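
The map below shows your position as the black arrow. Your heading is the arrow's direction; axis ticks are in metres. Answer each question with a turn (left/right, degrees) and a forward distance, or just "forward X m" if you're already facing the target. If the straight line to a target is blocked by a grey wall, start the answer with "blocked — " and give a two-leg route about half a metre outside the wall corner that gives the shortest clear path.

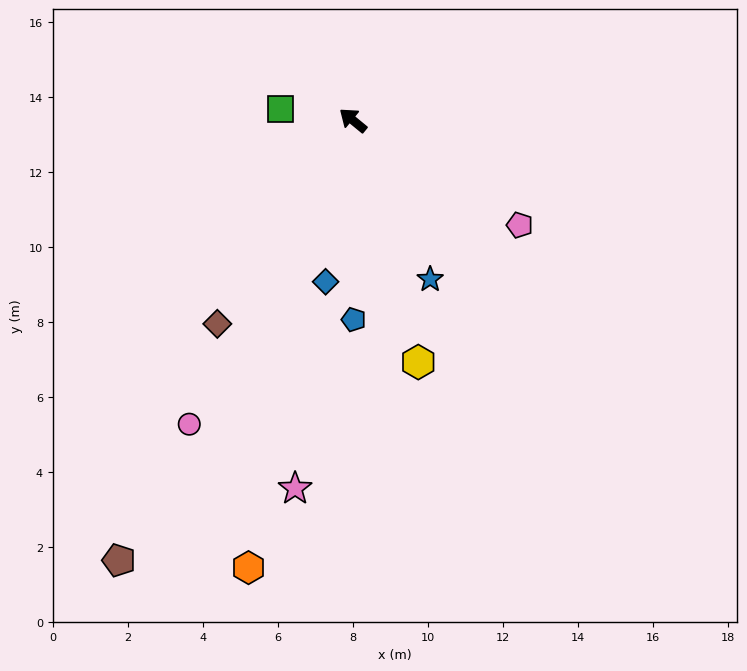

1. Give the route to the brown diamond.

turn left 96°, forward 6.5 m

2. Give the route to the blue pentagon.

turn left 130°, forward 5.3 m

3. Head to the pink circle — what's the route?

turn left 101°, forward 9.2 m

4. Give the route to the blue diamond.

turn left 120°, forward 4.4 m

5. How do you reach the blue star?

turn left 155°, forward 4.7 m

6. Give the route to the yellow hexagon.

turn left 145°, forward 6.7 m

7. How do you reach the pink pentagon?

turn right 173°, forward 5.3 m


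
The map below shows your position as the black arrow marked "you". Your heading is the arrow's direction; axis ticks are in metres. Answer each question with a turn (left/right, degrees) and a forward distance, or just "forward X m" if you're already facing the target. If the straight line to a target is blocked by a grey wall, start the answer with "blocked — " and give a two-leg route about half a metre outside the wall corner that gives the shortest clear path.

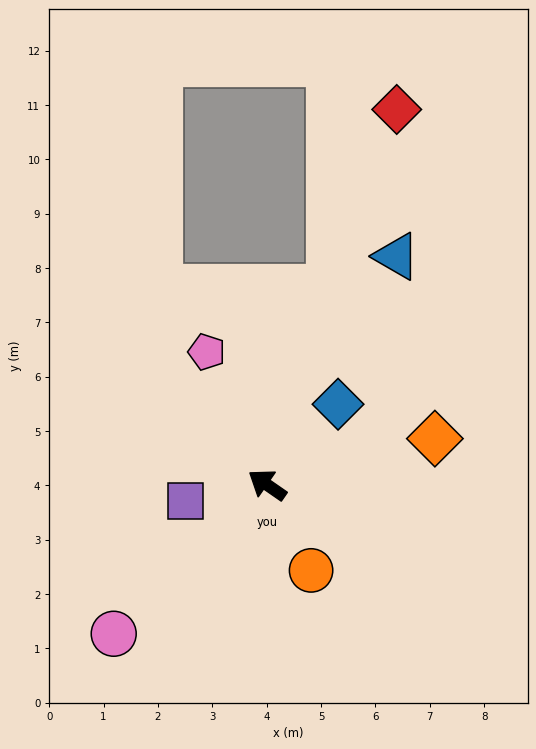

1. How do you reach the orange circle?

turn left 152°, forward 1.8 m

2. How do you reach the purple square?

turn left 46°, forward 1.5 m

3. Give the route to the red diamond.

turn right 74°, forward 7.3 m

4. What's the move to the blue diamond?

turn right 97°, forward 2.0 m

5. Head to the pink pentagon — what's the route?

turn right 31°, forward 2.7 m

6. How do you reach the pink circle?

turn left 79°, forward 3.9 m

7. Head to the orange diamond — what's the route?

turn right 130°, forward 3.2 m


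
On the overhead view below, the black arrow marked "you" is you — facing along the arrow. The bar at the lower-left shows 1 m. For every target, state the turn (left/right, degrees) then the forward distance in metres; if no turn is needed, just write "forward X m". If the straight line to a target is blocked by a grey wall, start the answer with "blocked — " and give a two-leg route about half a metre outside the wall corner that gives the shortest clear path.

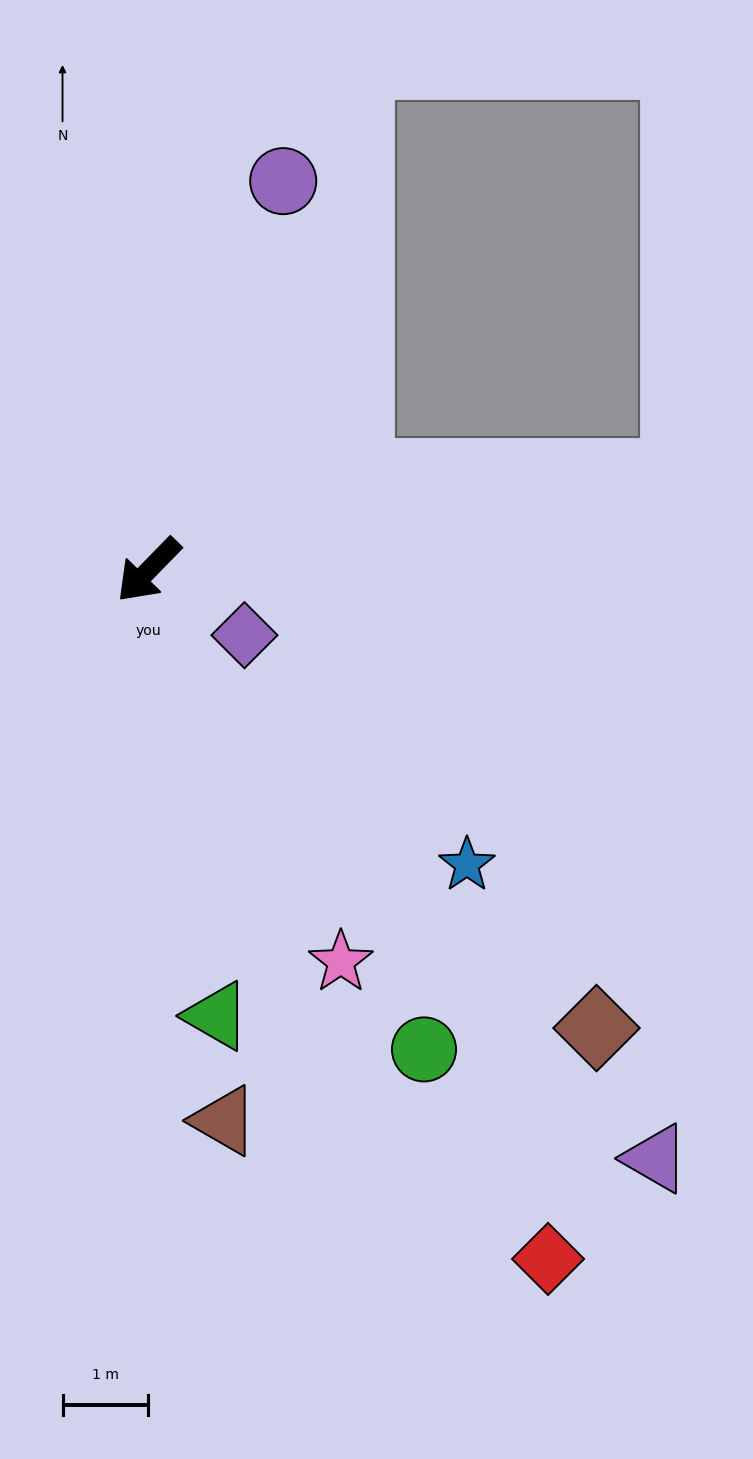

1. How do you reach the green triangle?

turn left 53°, forward 5.3 m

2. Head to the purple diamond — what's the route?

turn left 100°, forward 1.4 m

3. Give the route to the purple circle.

turn right 155°, forward 4.8 m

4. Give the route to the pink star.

turn left 70°, forward 5.1 m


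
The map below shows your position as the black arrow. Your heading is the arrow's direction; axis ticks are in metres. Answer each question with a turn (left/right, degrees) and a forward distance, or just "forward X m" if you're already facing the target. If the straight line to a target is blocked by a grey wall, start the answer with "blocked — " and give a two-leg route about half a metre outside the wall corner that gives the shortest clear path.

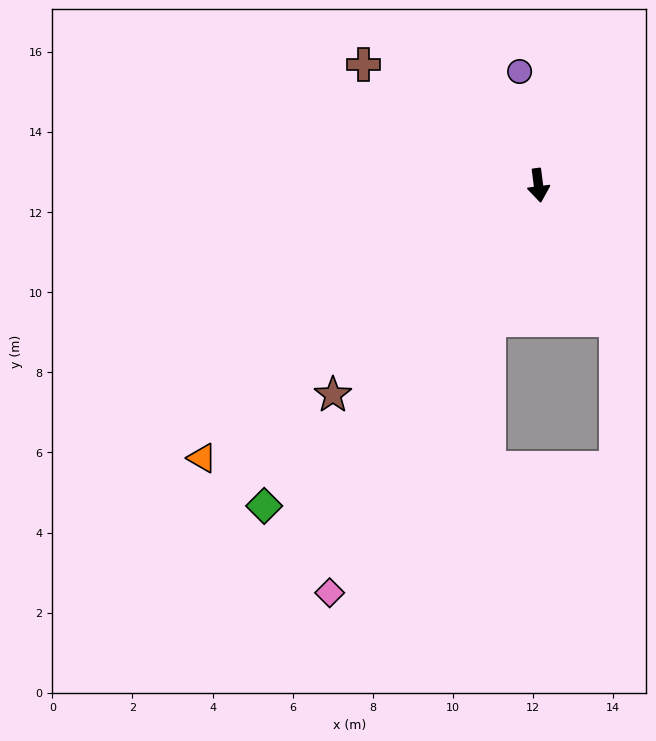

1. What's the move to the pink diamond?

turn right 35°, forward 11.4 m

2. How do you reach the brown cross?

turn right 132°, forward 5.3 m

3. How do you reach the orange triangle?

turn right 58°, forward 10.8 m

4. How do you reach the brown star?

turn right 52°, forward 7.3 m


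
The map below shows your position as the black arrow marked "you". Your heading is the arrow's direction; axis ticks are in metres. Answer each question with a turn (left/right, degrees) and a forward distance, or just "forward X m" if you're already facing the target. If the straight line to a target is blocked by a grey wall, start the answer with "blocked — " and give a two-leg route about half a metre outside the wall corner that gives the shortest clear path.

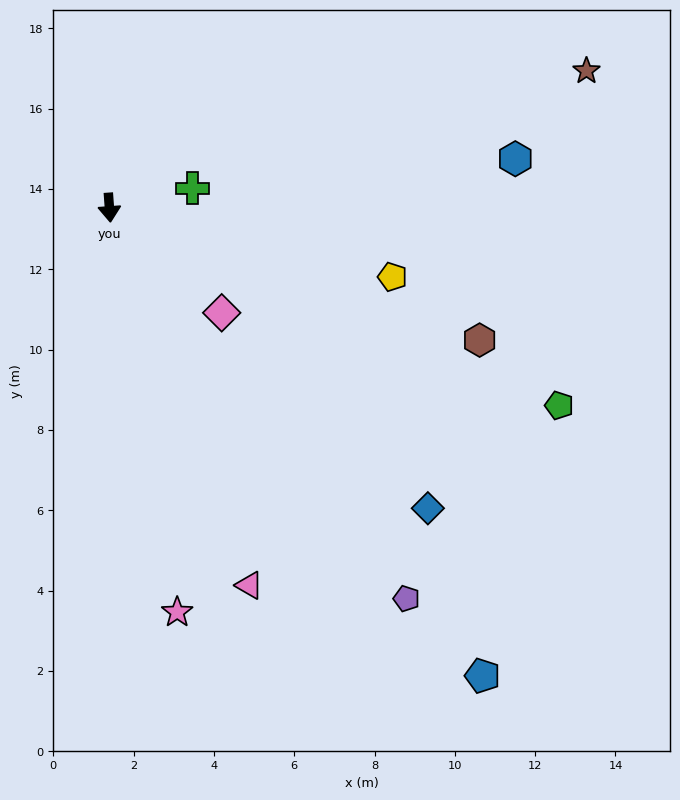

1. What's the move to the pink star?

turn left 5°, forward 10.2 m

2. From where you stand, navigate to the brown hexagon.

turn left 66°, forward 9.8 m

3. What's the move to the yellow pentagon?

turn left 72°, forward 7.3 m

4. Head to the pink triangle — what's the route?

turn left 16°, forward 10.0 m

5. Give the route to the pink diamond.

turn left 43°, forward 3.8 m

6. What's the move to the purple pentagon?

turn left 33°, forward 12.2 m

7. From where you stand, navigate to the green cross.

turn left 99°, forward 2.1 m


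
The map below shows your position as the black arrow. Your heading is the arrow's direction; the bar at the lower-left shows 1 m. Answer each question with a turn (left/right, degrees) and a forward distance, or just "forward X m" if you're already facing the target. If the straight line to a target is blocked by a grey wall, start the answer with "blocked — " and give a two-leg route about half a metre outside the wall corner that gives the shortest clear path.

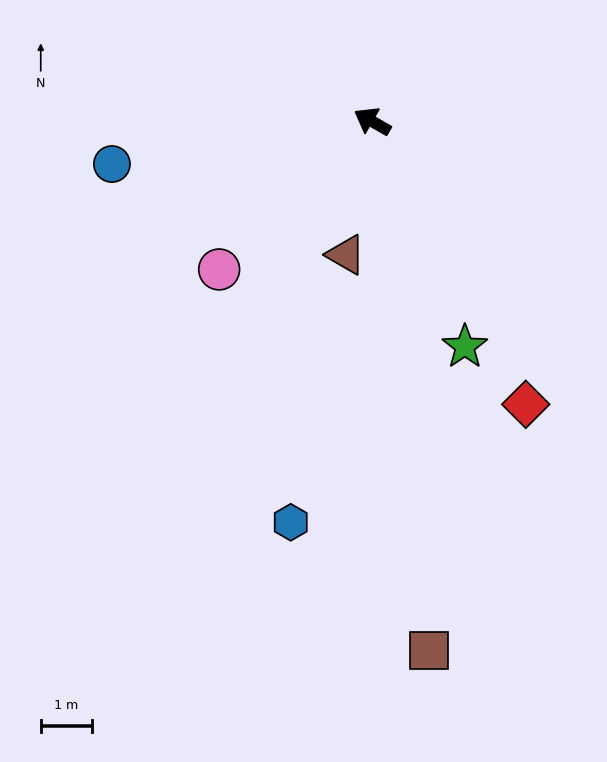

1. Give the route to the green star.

turn left 142°, forward 4.8 m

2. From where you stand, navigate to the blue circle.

turn left 39°, forward 5.2 m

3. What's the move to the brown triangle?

turn left 109°, forward 2.7 m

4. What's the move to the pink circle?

turn left 74°, forward 4.2 m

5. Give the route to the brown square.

turn left 126°, forward 10.4 m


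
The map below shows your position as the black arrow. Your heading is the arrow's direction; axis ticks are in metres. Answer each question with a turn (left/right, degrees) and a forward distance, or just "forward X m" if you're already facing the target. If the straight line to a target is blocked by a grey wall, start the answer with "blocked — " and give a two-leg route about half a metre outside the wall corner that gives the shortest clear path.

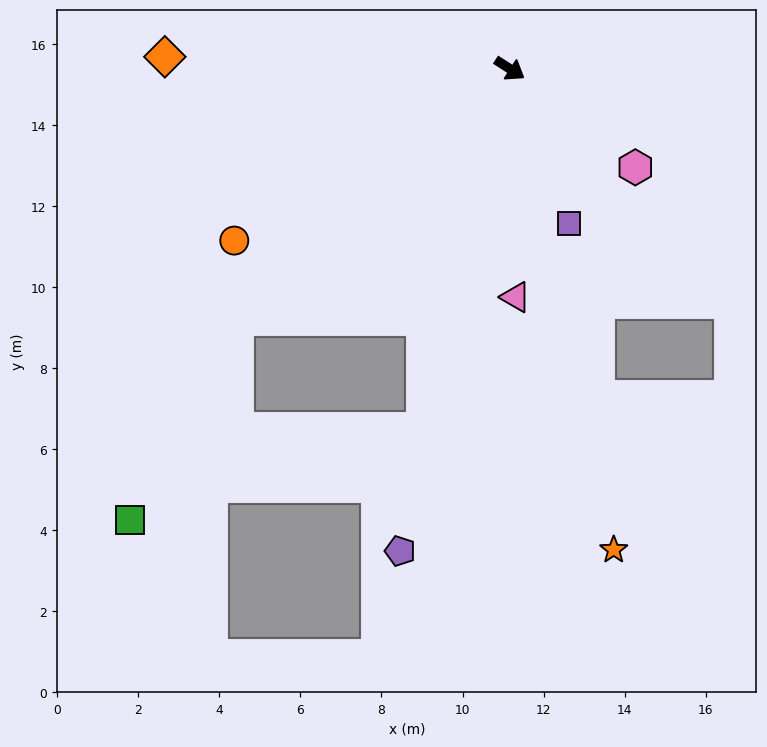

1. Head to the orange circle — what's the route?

turn right 115°, forward 8.0 m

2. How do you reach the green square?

blocked — turn right 105°, forward 9.1 m, then turn left 20°, forward 5.6 m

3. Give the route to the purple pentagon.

turn right 70°, forward 12.2 m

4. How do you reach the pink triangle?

turn right 56°, forward 5.6 m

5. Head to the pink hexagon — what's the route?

turn right 5°, forward 3.9 m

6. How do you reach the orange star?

turn right 45°, forward 12.1 m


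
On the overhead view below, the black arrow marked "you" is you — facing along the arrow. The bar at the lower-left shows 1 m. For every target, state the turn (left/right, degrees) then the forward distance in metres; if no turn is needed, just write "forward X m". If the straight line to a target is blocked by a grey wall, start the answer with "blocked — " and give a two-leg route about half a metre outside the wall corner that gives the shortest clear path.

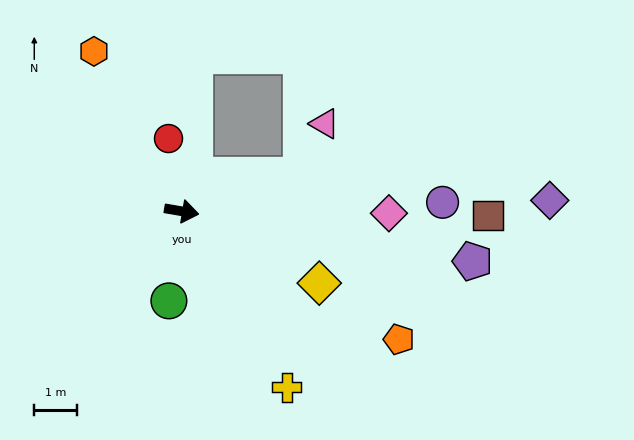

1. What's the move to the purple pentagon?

forward 7.0 m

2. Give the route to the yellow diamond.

turn right 18°, forward 3.7 m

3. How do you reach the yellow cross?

turn right 49°, forward 4.8 m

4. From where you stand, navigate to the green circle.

turn right 88°, forward 2.1 m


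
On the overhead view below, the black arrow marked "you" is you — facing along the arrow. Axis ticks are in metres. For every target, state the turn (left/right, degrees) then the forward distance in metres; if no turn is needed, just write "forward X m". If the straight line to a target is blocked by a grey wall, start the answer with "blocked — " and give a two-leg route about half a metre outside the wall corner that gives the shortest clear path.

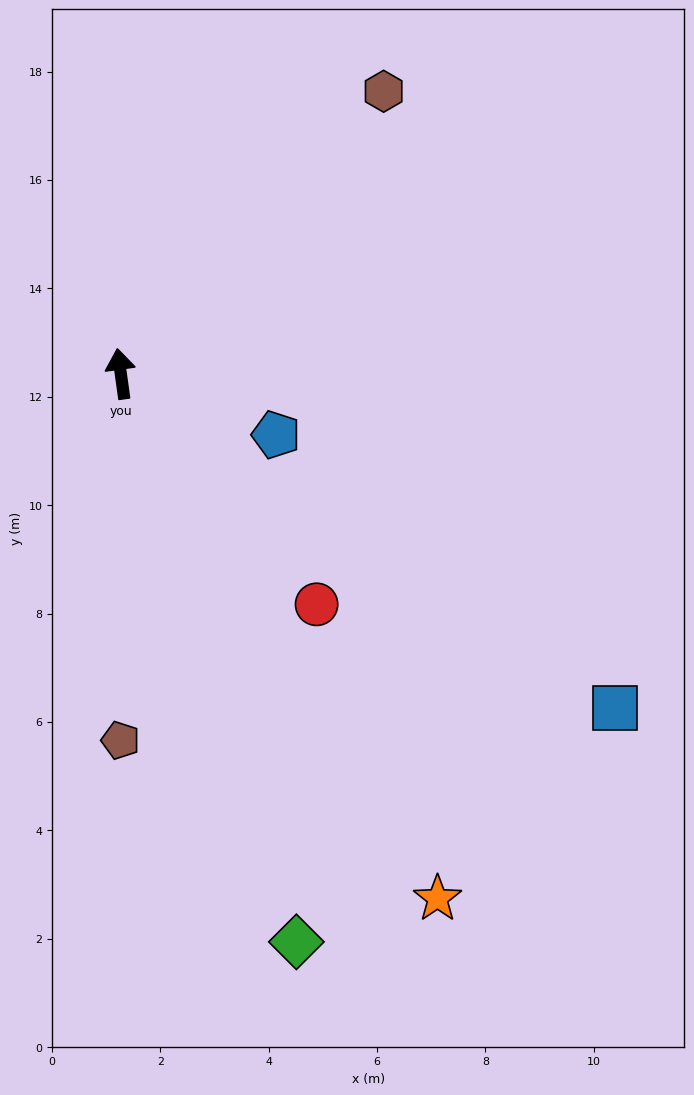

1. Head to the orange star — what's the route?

turn right 157°, forward 11.3 m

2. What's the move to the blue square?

turn right 132°, forward 11.0 m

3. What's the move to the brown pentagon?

turn left 172°, forward 6.8 m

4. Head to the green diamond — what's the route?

turn right 171°, forward 11.0 m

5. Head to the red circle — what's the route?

turn right 148°, forward 5.6 m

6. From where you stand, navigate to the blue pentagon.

turn right 119°, forward 3.1 m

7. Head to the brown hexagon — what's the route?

turn right 51°, forward 7.1 m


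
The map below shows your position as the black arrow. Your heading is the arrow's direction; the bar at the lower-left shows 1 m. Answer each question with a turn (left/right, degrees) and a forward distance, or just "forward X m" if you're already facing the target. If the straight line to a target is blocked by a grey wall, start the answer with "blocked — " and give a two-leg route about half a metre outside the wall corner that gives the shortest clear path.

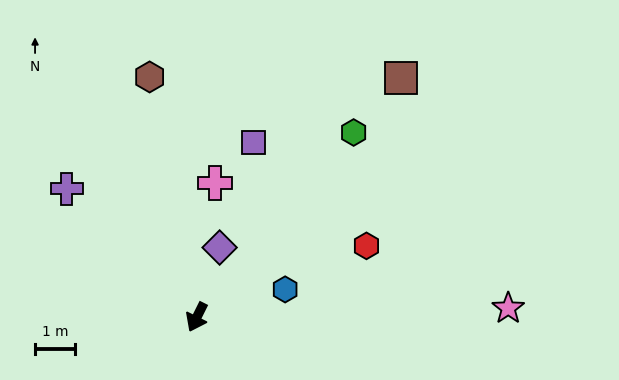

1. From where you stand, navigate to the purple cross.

turn right 108°, forward 4.6 m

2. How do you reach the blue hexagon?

turn left 134°, forward 2.3 m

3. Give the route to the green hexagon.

turn left 166°, forward 6.0 m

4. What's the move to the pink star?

turn left 118°, forward 7.8 m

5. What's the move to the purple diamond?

turn right 172°, forward 1.8 m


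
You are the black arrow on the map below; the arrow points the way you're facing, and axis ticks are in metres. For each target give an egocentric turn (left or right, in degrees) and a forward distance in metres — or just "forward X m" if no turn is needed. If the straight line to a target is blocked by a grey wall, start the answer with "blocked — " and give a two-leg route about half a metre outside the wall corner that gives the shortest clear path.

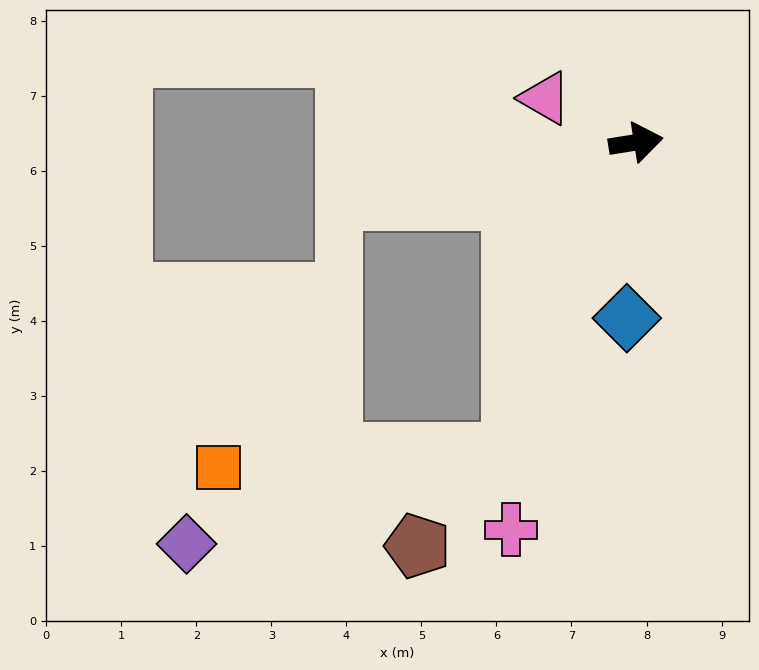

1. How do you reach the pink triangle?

turn left 145°, forward 1.3 m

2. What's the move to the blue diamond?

turn right 102°, forward 2.3 m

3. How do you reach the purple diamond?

blocked — turn right 120°, forward 4.5 m, then turn right 54°, forward 4.5 m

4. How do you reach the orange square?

blocked — turn right 120°, forward 4.5 m, then turn right 67°, forward 3.9 m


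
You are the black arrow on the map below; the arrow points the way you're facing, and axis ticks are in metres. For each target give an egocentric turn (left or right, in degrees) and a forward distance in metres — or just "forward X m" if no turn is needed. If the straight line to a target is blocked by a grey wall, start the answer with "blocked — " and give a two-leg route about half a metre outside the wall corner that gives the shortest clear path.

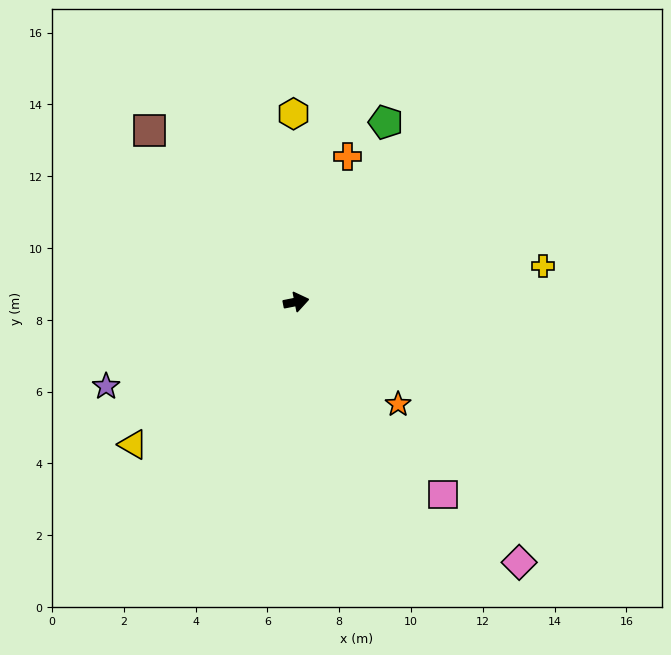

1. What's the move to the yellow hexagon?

turn left 80°, forward 5.2 m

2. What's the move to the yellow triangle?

turn right 150°, forward 6.0 m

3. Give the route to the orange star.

turn right 56°, forward 4.0 m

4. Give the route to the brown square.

turn left 119°, forward 6.3 m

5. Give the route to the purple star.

turn right 167°, forward 5.8 m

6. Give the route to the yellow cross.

turn right 3°, forward 7.0 m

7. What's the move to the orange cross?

turn left 59°, forward 4.3 m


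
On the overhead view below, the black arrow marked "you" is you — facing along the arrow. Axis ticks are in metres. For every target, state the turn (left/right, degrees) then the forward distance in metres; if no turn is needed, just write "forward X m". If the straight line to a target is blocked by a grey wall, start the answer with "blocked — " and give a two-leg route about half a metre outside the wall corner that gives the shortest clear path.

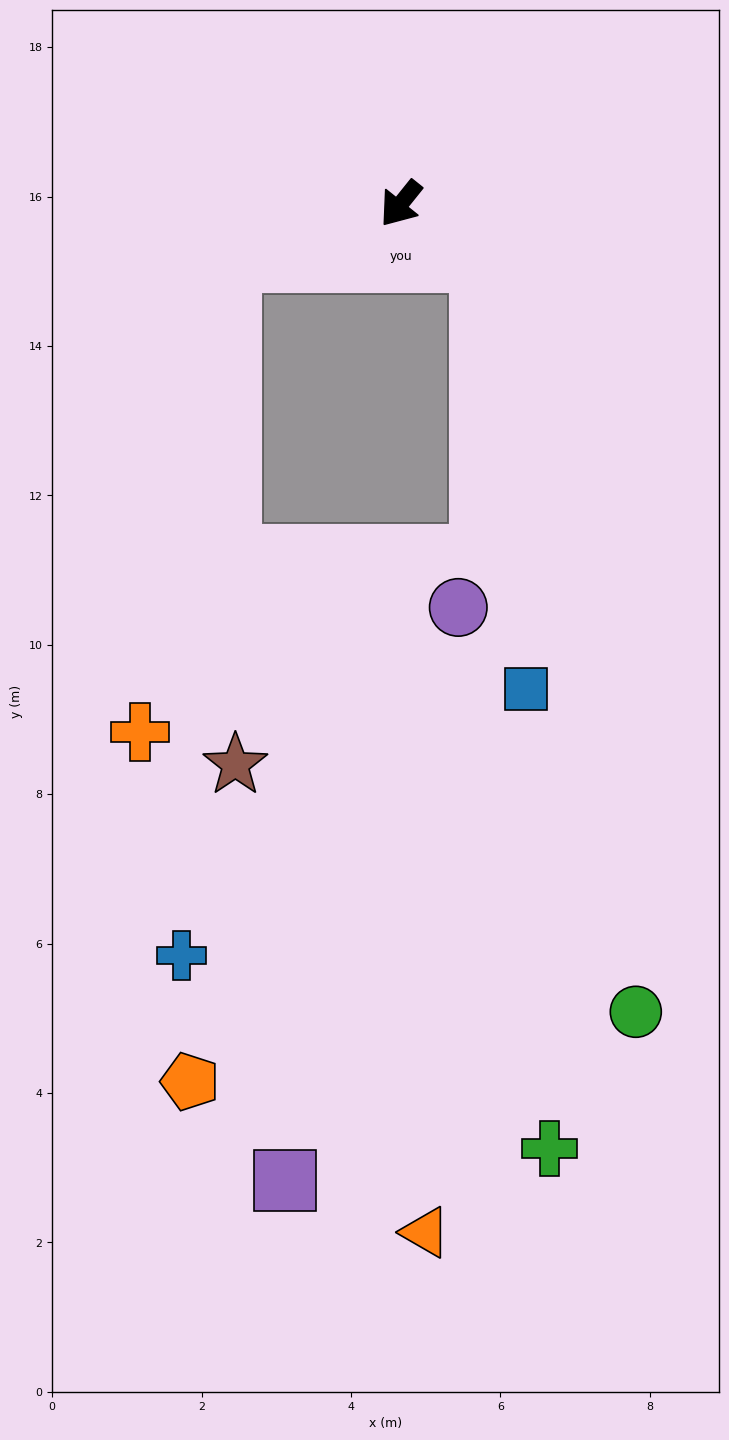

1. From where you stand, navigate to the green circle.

blocked — turn left 94°, forward 1.3 m, then turn right 44°, forward 10.3 m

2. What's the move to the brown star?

blocked — turn right 33°, forward 2.4 m, then turn left 72°, forward 6.8 m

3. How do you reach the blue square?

blocked — turn left 94°, forward 1.3 m, then turn right 49°, forward 5.8 m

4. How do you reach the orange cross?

blocked — turn right 33°, forward 2.4 m, then turn left 61°, forward 6.4 m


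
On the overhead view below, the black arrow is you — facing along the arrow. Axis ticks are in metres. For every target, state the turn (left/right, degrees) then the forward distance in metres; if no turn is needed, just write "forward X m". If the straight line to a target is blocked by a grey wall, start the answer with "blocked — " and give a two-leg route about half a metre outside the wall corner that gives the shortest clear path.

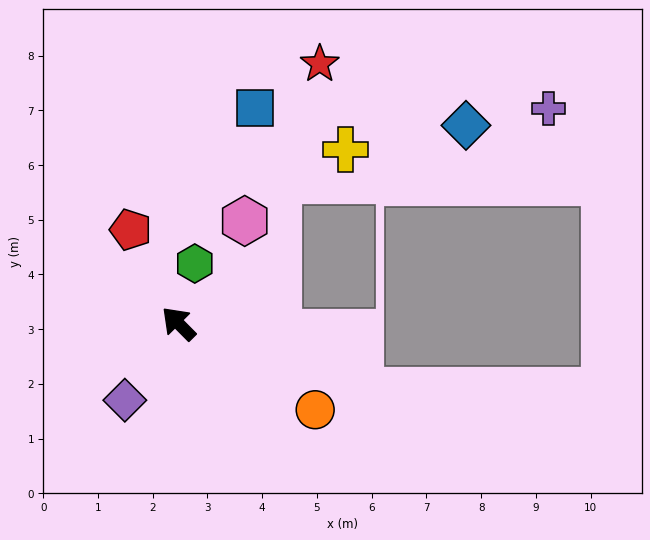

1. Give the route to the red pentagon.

turn right 18°, forward 1.9 m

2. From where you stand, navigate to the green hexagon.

turn right 60°, forward 1.1 m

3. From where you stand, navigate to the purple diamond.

turn left 100°, forward 1.7 m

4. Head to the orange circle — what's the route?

turn right 167°, forward 3.0 m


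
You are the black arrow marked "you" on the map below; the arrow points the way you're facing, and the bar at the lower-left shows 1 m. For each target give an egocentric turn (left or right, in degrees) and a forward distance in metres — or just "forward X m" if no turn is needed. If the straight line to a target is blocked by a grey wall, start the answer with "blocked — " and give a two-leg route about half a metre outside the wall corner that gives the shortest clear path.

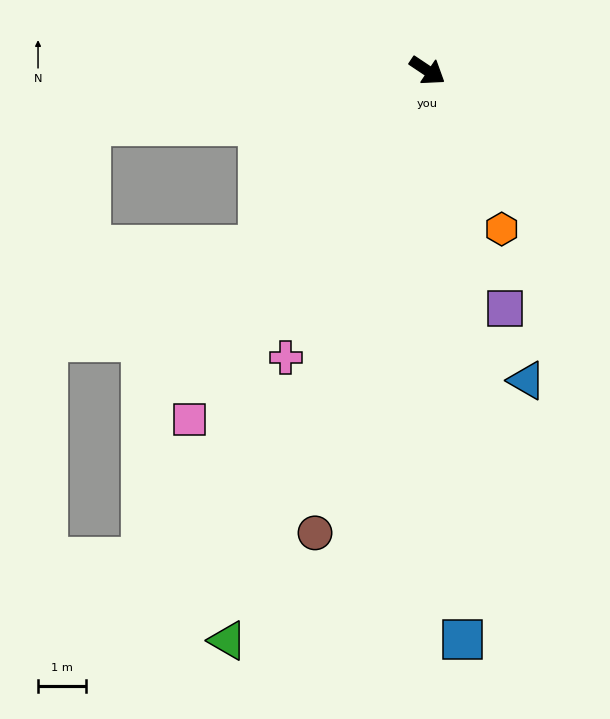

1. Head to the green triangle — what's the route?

turn right 76°, forward 12.5 m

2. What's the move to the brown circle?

turn right 70°, forward 9.8 m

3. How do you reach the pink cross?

turn right 83°, forward 6.6 m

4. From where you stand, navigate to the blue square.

turn right 53°, forward 11.8 m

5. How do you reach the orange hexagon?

turn right 31°, forward 3.6 m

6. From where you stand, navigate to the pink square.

turn right 91°, forward 8.7 m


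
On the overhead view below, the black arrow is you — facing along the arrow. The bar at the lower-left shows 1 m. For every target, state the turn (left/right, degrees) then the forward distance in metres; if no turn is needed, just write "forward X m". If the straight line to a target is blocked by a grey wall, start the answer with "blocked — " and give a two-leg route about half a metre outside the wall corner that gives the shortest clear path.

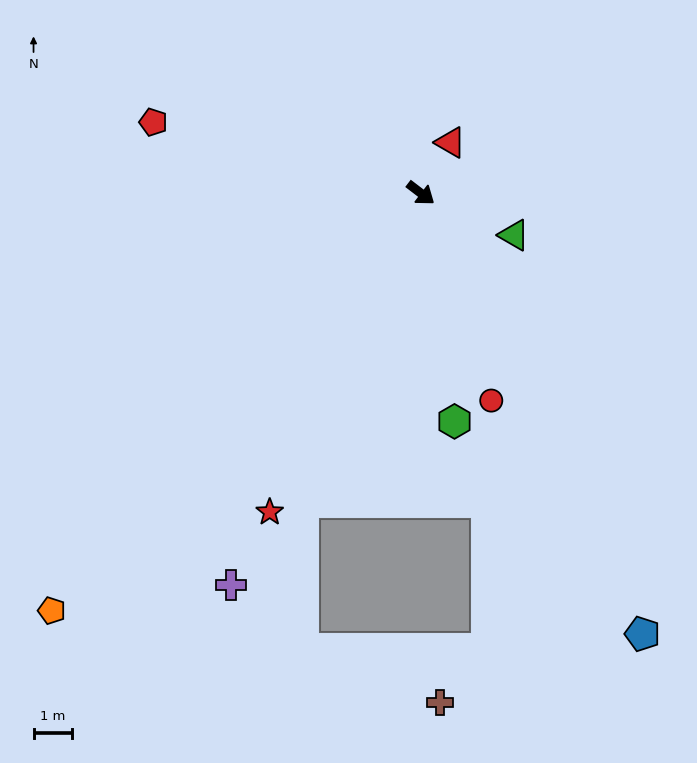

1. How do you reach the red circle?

turn right 34°, forward 5.7 m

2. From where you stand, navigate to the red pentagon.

turn right 157°, forward 7.2 m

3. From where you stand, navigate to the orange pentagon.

turn right 94°, forward 14.5 m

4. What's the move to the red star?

turn right 78°, forward 9.2 m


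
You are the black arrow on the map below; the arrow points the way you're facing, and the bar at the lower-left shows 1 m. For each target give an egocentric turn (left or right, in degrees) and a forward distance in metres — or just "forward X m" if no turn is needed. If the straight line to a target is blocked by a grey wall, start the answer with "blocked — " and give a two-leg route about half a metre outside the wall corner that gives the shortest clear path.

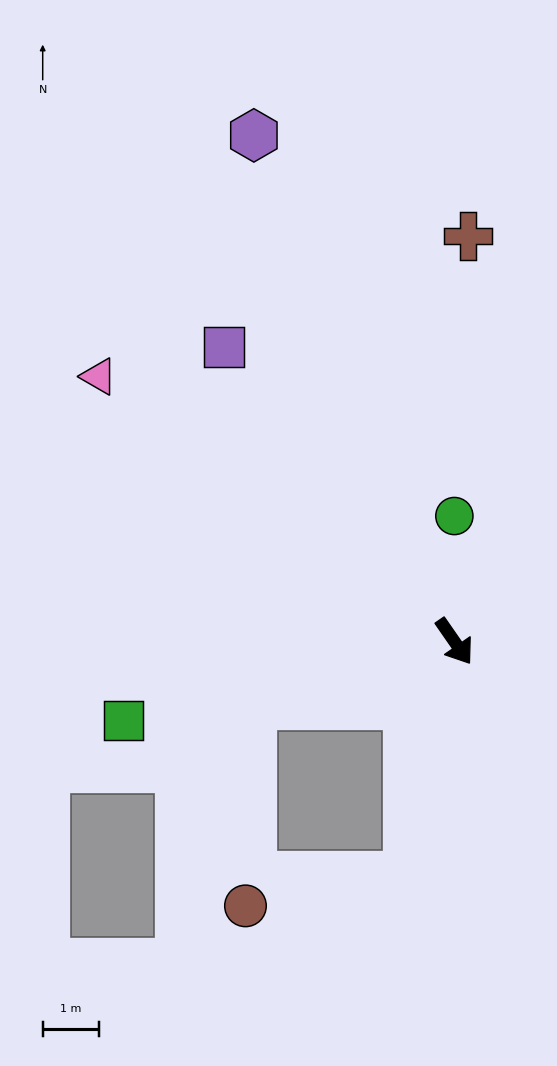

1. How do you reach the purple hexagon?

turn left 167°, forward 9.7 m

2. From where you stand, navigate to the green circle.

turn left 145°, forward 2.2 m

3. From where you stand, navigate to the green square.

turn right 111°, forward 6.1 m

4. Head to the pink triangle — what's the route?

turn right 161°, forward 7.9 m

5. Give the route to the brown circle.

blocked — turn right 46°, forward 4.2 m, then turn right 68°, forward 2.9 m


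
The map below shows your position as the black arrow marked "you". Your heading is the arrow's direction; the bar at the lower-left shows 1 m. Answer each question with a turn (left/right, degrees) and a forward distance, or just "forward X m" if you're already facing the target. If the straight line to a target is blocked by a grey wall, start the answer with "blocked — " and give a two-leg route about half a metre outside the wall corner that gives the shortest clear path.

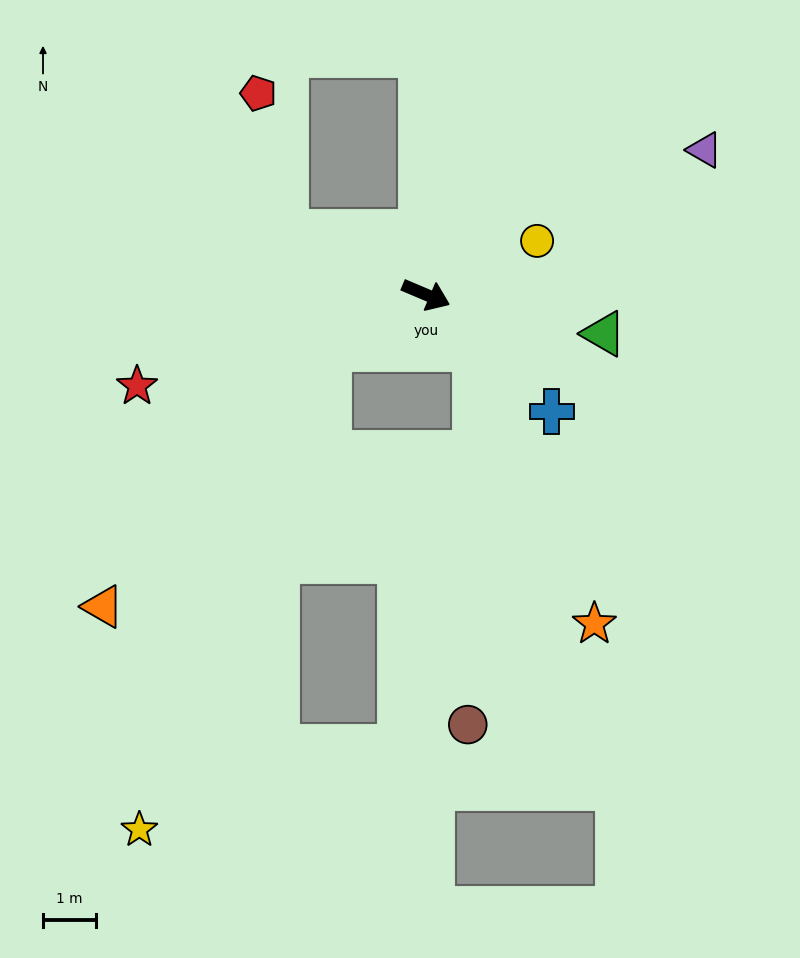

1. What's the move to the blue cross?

turn right 20°, forward 3.2 m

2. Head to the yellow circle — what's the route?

turn left 49°, forward 2.3 m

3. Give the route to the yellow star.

blocked — turn right 128°, forward 2.1 m, then turn left 40°, forward 9.7 m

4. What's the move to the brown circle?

blocked — turn right 25°, forward 1.4 m, then turn right 43°, forward 7.1 m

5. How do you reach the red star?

turn right 139°, forward 5.7 m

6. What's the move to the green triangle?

turn left 11°, forward 3.4 m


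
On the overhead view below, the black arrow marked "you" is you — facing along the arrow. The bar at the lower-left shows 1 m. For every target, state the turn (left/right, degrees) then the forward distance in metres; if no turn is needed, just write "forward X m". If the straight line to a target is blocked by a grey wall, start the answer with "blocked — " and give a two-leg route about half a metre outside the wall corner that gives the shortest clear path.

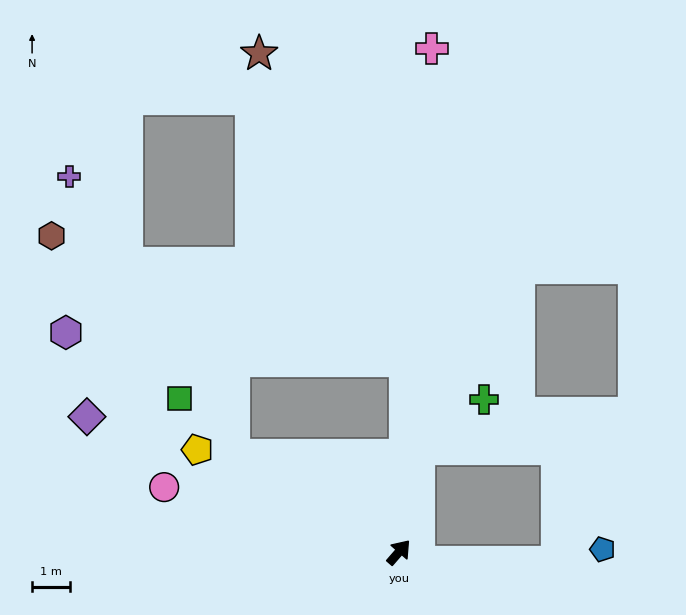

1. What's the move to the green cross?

blocked — turn left 30°, forward 2.7 m, then turn right 42°, forward 2.1 m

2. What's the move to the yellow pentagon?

turn left 104°, forward 5.9 m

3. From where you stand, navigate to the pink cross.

turn left 37°, forward 13.2 m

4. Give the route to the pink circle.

turn left 116°, forward 6.4 m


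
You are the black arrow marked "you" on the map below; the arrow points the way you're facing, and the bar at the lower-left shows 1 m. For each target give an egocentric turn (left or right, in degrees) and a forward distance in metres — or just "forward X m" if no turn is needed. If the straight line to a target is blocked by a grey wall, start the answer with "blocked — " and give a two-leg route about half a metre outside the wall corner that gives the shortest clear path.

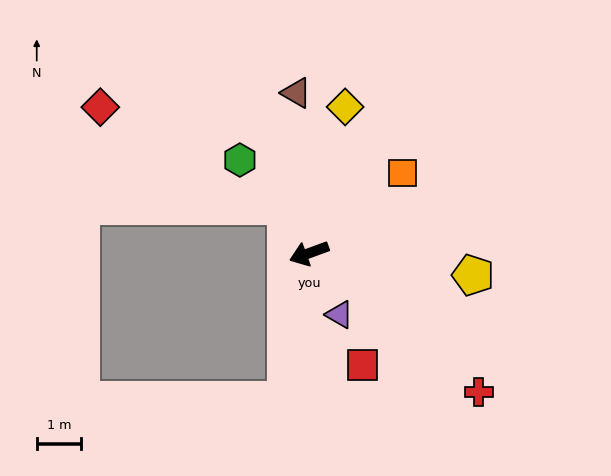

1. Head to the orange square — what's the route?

turn right 160°, forward 2.8 m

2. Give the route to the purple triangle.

turn left 96°, forward 1.5 m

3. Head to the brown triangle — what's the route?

turn right 106°, forward 3.6 m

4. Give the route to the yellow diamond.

turn right 124°, forward 3.4 m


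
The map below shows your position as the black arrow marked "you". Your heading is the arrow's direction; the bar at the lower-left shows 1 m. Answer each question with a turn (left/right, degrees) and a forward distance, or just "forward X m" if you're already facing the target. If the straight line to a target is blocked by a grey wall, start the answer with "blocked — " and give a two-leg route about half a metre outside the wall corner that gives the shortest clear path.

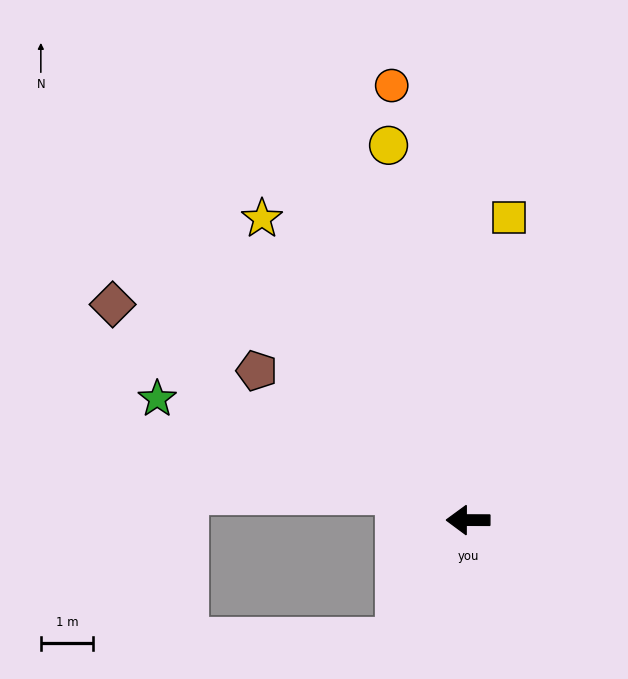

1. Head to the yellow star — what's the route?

turn right 55°, forward 7.0 m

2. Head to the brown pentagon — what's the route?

turn right 35°, forward 4.9 m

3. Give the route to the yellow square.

turn right 98°, forward 5.8 m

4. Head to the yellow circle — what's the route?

turn right 78°, forward 7.3 m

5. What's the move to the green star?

turn right 21°, forward 6.4 m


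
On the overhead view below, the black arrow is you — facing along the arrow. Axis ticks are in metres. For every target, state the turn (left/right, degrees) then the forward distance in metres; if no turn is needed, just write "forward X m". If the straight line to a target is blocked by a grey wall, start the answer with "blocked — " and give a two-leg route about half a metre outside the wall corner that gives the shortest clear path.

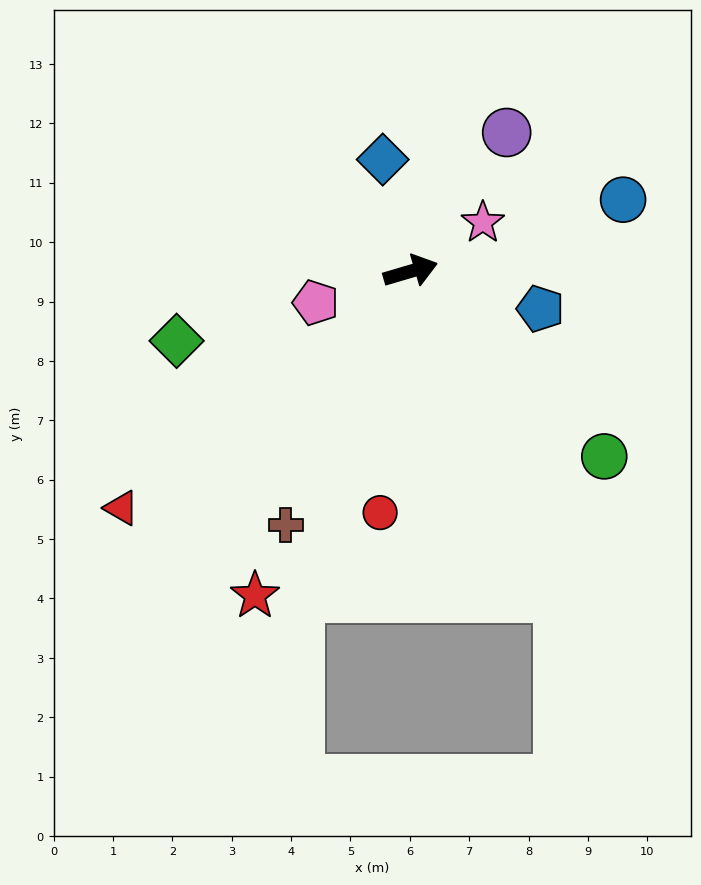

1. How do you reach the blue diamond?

turn left 88°, forward 1.9 m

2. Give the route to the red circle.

turn right 114°, forward 4.1 m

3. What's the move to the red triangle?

turn right 157°, forward 6.3 m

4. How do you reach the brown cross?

turn right 133°, forward 4.8 m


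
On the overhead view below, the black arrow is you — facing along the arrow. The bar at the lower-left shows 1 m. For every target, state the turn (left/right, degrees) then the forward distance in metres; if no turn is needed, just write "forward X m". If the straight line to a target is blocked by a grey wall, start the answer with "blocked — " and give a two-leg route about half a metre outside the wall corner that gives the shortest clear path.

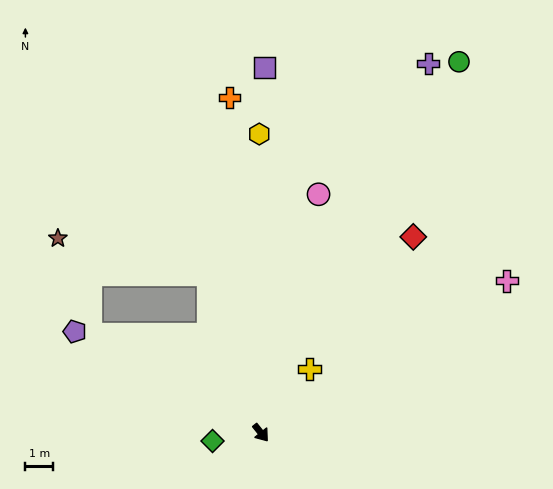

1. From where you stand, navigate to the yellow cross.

turn left 104°, forward 2.9 m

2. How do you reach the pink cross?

turn left 83°, forward 10.5 m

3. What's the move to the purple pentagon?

turn right 157°, forward 7.7 m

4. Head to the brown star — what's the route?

blocked — turn left 160°, forward 6.0 m, then turn left 58°, forward 5.6 m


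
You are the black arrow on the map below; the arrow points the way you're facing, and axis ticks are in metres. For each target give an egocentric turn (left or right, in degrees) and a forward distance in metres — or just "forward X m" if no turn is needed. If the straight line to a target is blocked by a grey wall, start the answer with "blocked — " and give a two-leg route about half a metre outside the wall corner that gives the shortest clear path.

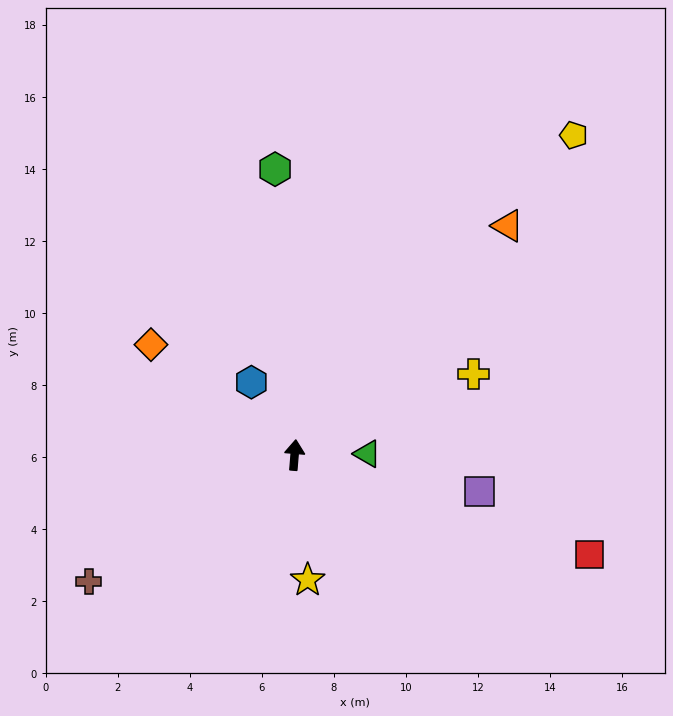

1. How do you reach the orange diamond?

turn left 57°, forward 5.0 m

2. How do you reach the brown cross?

turn left 126°, forward 6.7 m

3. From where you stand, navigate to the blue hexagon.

turn left 35°, forward 2.4 m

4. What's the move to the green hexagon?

turn left 9°, forward 8.0 m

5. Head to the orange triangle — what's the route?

turn right 38°, forward 8.7 m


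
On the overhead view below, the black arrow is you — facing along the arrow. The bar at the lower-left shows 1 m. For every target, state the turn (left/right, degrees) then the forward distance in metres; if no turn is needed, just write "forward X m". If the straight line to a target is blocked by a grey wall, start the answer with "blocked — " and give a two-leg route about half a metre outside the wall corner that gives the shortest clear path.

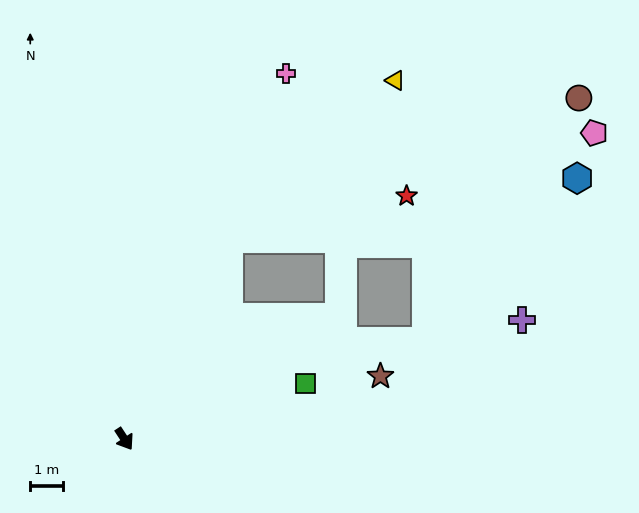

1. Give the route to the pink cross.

turn left 123°, forward 12.1 m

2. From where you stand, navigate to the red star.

blocked — turn left 119°, forward 6.8 m, then turn right 49°, forward 5.5 m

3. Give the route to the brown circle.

blocked — turn left 119°, forward 6.8 m, then turn right 40°, forward 11.4 m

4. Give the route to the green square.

turn left 74°, forward 5.7 m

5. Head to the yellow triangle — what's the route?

blocked — turn left 119°, forward 6.8 m, then turn right 19°, forward 7.0 m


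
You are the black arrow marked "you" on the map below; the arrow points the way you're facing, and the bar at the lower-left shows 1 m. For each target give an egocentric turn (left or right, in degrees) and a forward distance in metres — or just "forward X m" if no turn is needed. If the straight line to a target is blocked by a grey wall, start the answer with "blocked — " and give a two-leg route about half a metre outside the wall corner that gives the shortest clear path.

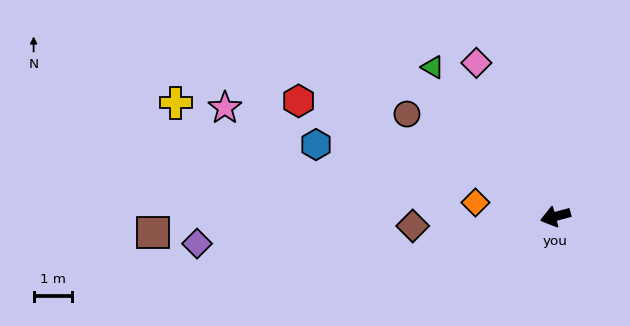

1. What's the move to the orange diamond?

turn right 25°, forward 2.1 m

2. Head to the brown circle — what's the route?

turn right 50°, forward 4.7 m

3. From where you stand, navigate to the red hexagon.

turn right 39°, forward 7.4 m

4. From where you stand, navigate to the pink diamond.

turn right 78°, forward 4.5 m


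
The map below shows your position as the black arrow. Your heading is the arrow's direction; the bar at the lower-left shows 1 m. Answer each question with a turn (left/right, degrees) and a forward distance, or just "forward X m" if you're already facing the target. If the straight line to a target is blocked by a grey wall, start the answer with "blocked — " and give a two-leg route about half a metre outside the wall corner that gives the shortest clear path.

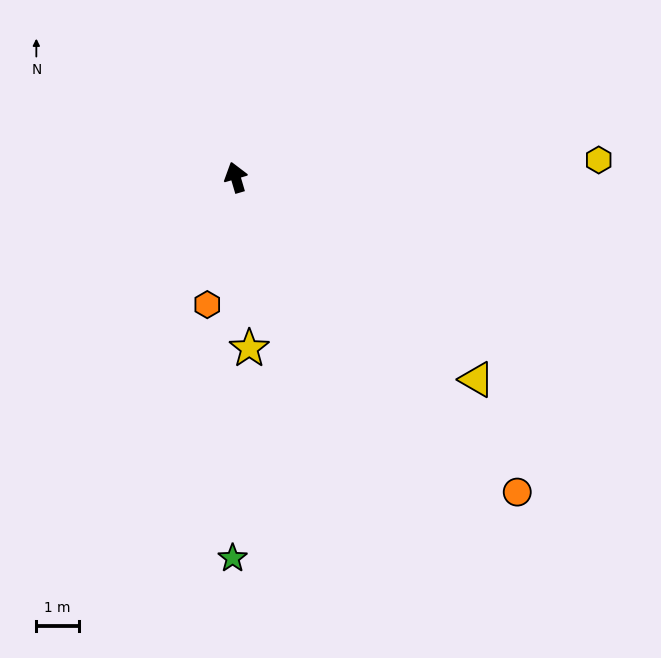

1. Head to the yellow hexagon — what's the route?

turn right 104°, forward 8.6 m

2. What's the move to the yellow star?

turn left 168°, forward 4.1 m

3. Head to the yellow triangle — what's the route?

turn right 146°, forward 7.4 m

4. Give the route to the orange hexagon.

turn left 151°, forward 3.1 m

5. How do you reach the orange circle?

turn right 155°, forward 10.0 m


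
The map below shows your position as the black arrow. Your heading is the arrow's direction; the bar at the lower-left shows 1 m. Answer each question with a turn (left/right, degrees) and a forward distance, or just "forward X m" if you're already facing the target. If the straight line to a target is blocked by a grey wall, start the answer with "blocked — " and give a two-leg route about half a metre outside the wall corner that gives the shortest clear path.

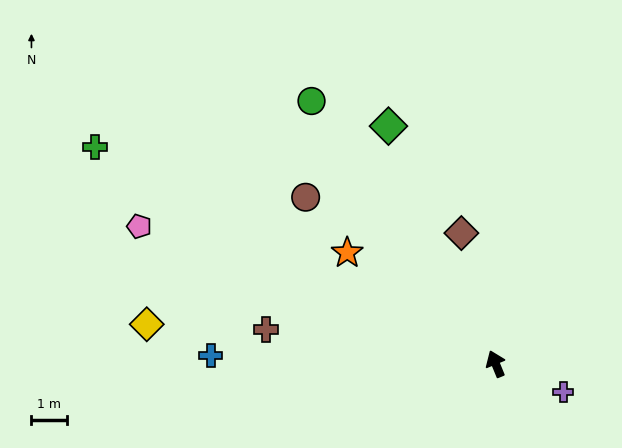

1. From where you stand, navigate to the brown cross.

turn left 59°, forward 6.5 m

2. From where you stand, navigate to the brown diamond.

turn right 8°, forward 3.8 m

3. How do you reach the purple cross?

turn right 135°, forward 2.0 m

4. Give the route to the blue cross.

turn left 66°, forward 8.0 m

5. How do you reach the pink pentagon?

turn left 47°, forward 10.7 m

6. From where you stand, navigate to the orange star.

turn left 31°, forward 5.2 m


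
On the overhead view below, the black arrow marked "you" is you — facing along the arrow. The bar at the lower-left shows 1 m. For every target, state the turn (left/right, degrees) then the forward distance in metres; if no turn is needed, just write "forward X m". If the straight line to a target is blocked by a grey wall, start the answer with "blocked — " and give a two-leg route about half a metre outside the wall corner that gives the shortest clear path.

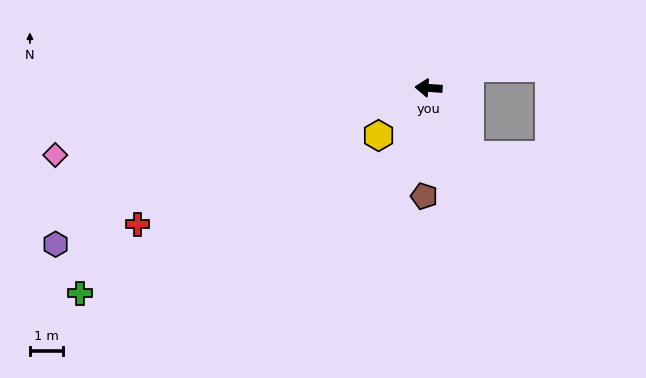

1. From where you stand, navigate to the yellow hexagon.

turn left 48°, forward 2.1 m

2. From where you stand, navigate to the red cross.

turn left 29°, forward 9.8 m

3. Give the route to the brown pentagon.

turn left 92°, forward 3.3 m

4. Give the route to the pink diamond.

turn left 14°, forward 11.6 m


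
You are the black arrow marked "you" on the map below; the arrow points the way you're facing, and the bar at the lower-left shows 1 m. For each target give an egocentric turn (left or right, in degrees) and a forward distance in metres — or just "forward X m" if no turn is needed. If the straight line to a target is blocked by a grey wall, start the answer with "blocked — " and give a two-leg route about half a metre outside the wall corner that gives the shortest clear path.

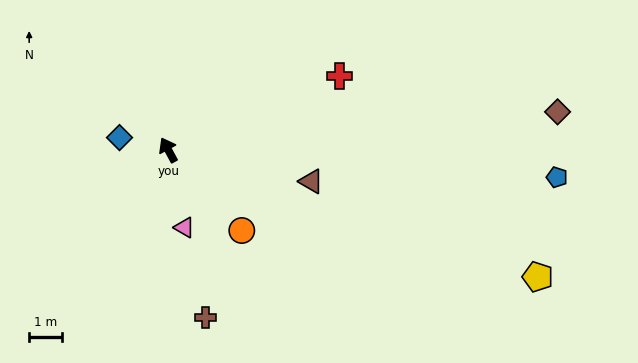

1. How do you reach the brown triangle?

turn right 131°, forward 4.5 m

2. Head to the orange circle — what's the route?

turn right 166°, forward 3.3 m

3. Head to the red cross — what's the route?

turn right 95°, forward 5.7 m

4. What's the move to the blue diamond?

turn left 47°, forward 1.5 m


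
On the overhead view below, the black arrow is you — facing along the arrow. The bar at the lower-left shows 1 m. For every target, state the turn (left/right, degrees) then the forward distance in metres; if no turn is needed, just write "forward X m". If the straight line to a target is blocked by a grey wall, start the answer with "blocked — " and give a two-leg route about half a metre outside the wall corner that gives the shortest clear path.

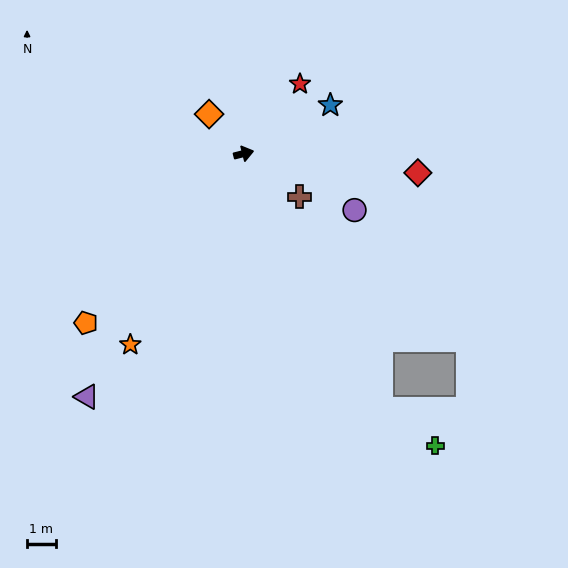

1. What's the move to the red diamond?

turn right 21°, forward 6.2 m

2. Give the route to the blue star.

turn left 15°, forward 3.5 m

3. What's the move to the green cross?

blocked — turn right 76°, forward 10.2 m, then turn left 28°, forward 2.3 m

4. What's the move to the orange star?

turn right 135°, forward 7.8 m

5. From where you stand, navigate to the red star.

turn left 37°, forward 3.1 m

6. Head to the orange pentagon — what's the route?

turn right 147°, forward 8.1 m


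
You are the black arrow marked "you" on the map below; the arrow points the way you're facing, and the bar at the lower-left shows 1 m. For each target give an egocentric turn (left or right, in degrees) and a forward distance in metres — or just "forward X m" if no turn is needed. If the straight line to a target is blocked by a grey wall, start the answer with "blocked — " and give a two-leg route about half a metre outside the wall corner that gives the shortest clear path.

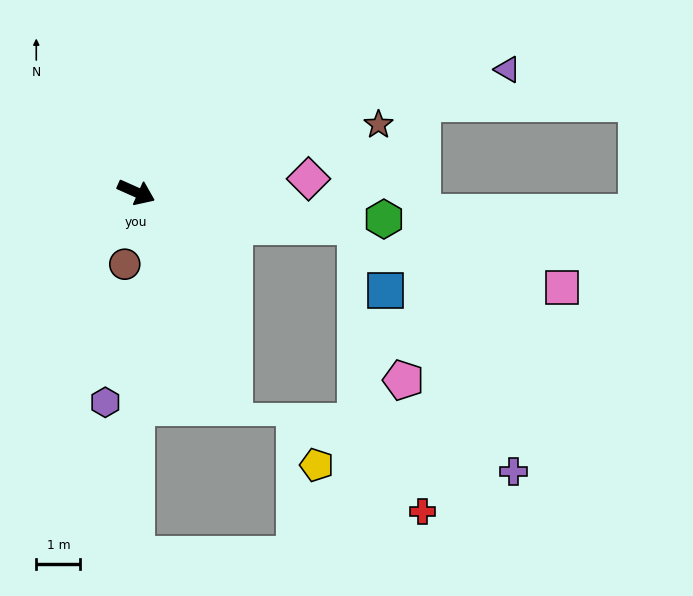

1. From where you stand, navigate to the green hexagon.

turn left 18°, forward 5.6 m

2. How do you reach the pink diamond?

turn left 28°, forward 3.9 m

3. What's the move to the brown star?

turn left 40°, forward 5.7 m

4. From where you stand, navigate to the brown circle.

turn right 75°, forward 1.6 m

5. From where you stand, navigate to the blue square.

blocked — turn left 15°, forward 5.0 m, then turn right 56°, forward 1.6 m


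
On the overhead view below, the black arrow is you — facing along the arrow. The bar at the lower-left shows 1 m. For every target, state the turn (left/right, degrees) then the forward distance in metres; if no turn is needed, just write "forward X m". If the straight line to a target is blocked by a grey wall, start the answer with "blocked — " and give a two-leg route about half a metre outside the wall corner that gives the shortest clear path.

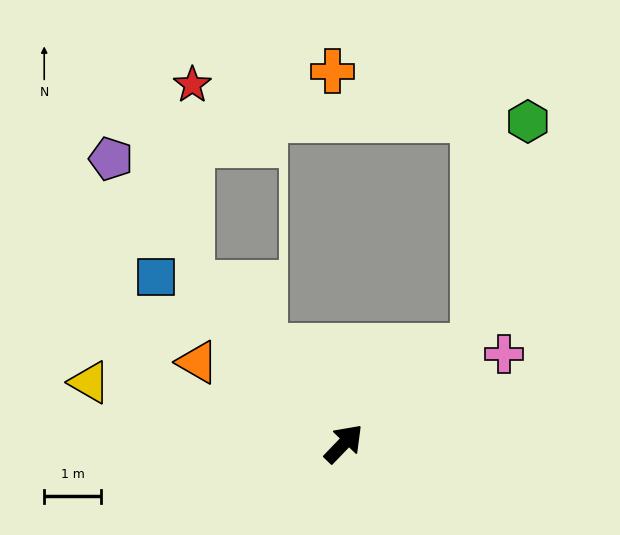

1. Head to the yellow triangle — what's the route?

turn left 120°, forward 4.6 m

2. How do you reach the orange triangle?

turn left 105°, forward 2.9 m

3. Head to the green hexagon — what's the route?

blocked — turn right 10°, forward 2.8 m, then turn left 41°, forward 4.1 m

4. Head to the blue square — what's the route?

turn left 92°, forward 4.4 m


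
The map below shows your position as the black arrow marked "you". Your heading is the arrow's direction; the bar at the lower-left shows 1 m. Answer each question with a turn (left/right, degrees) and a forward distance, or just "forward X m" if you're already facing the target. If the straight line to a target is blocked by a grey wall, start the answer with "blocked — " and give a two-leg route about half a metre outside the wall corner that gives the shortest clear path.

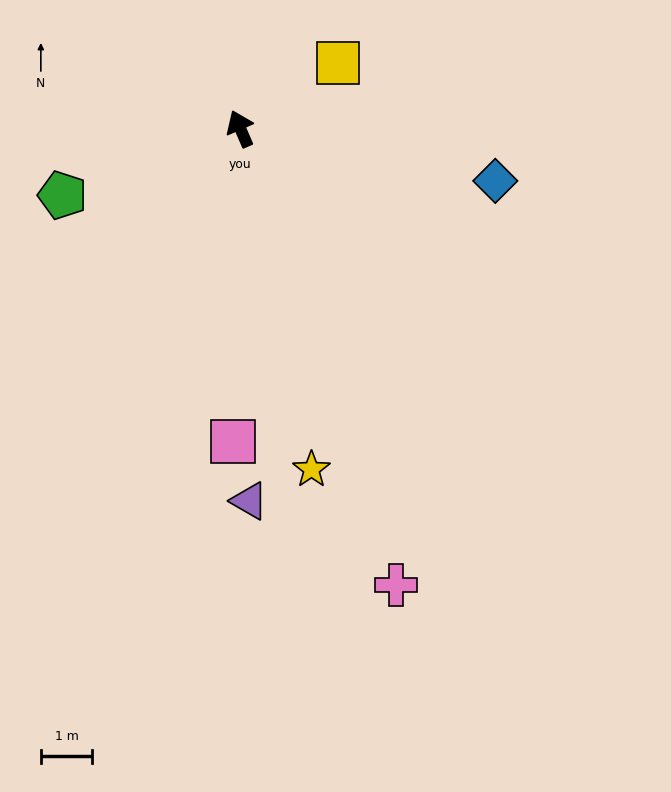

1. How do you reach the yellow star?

turn left 168°, forward 6.7 m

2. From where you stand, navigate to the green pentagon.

turn left 87°, forward 3.7 m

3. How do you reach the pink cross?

turn left 175°, forward 9.3 m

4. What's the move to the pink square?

turn left 155°, forward 6.1 m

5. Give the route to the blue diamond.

turn right 125°, forward 5.0 m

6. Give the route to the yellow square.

turn right 80°, forward 2.3 m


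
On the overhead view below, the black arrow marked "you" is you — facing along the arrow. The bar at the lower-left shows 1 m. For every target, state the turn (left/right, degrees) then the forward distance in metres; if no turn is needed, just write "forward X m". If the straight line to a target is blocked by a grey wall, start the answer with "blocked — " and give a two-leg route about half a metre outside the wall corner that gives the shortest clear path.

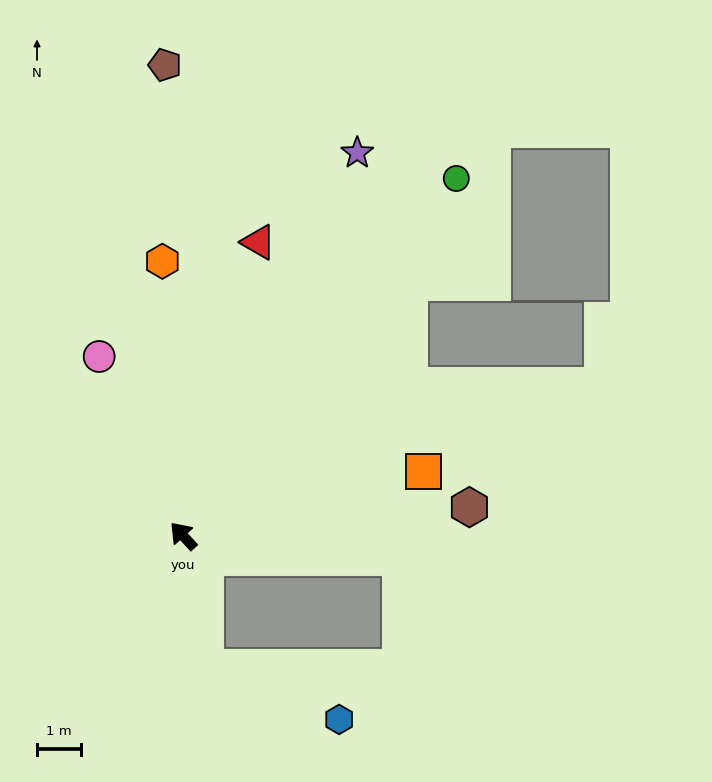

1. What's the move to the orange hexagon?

turn right 38°, forward 6.3 m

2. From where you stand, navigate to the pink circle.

turn right 17°, forward 4.5 m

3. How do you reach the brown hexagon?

turn right 127°, forward 6.5 m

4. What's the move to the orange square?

turn right 117°, forward 5.7 m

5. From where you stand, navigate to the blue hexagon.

blocked — turn left 147°, forward 3.0 m, then turn left 59°, forward 3.3 m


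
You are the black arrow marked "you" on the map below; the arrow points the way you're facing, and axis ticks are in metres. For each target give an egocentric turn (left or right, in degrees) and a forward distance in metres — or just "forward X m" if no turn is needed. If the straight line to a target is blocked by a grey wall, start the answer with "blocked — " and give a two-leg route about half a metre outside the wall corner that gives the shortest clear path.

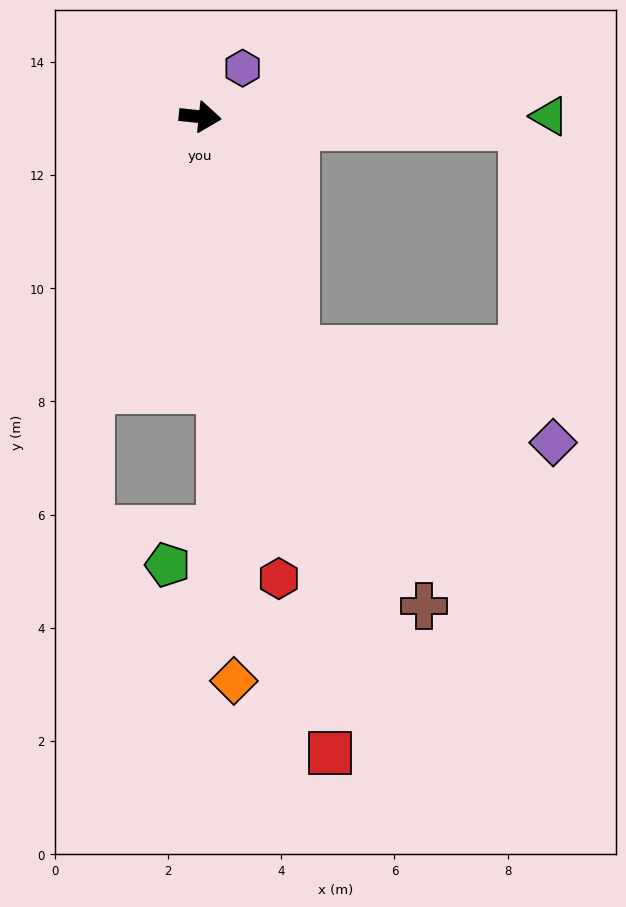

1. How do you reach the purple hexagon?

turn left 55°, forward 1.1 m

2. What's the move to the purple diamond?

blocked — turn right 62°, forward 4.4 m, then turn left 48°, forward 4.8 m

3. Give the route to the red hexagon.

turn right 74°, forward 8.3 m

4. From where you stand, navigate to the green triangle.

turn left 6°, forward 6.2 m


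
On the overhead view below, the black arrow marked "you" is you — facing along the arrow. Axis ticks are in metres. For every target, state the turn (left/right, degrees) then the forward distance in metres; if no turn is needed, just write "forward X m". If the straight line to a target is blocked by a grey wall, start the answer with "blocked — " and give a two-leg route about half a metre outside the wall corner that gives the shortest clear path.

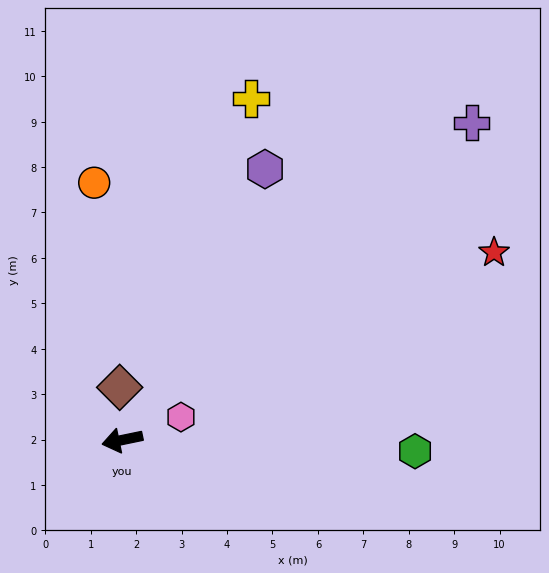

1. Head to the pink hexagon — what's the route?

turn right 170°, forward 1.4 m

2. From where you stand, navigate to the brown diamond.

turn right 99°, forward 1.2 m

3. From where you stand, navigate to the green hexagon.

turn left 166°, forward 6.4 m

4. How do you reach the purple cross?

turn right 149°, forward 10.4 m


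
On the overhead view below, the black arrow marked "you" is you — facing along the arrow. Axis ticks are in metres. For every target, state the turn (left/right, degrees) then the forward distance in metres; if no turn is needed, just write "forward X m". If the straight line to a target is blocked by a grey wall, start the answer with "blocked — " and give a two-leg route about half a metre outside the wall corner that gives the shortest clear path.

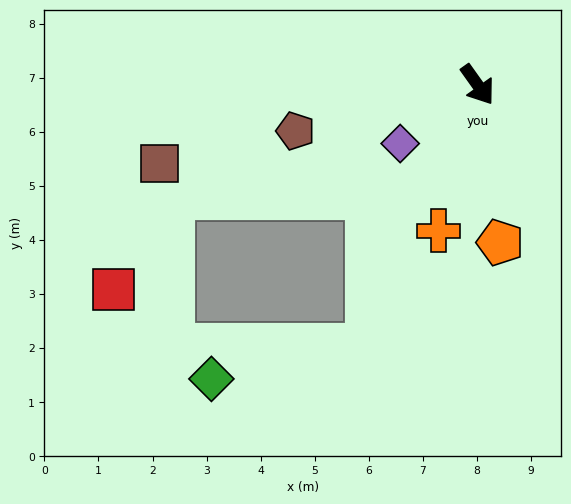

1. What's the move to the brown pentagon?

turn right 111°, forward 3.5 m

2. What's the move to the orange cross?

turn right 50°, forward 2.8 m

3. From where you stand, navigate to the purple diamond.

turn right 88°, forward 1.8 m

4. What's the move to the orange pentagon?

turn right 27°, forward 2.9 m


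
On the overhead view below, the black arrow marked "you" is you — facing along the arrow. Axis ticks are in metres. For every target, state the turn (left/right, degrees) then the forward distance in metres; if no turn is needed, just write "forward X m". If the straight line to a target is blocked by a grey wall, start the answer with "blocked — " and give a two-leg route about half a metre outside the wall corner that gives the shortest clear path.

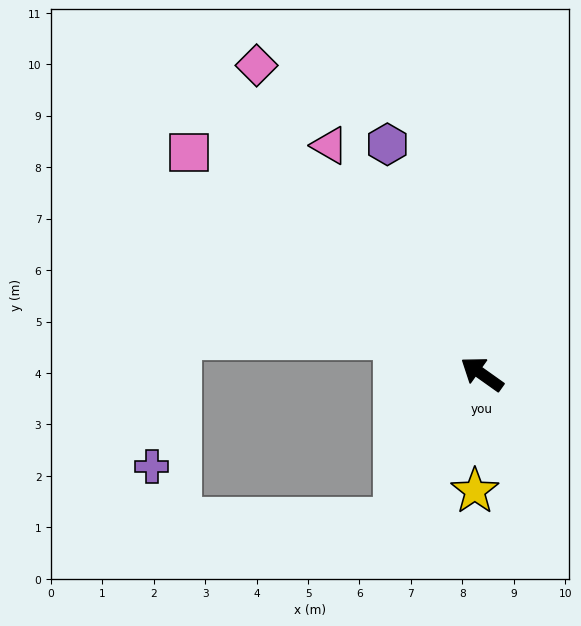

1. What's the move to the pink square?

forward 7.1 m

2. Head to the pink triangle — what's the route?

turn right 21°, forward 5.3 m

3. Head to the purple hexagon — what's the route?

turn right 32°, forward 4.8 m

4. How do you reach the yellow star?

turn left 122°, forward 2.3 m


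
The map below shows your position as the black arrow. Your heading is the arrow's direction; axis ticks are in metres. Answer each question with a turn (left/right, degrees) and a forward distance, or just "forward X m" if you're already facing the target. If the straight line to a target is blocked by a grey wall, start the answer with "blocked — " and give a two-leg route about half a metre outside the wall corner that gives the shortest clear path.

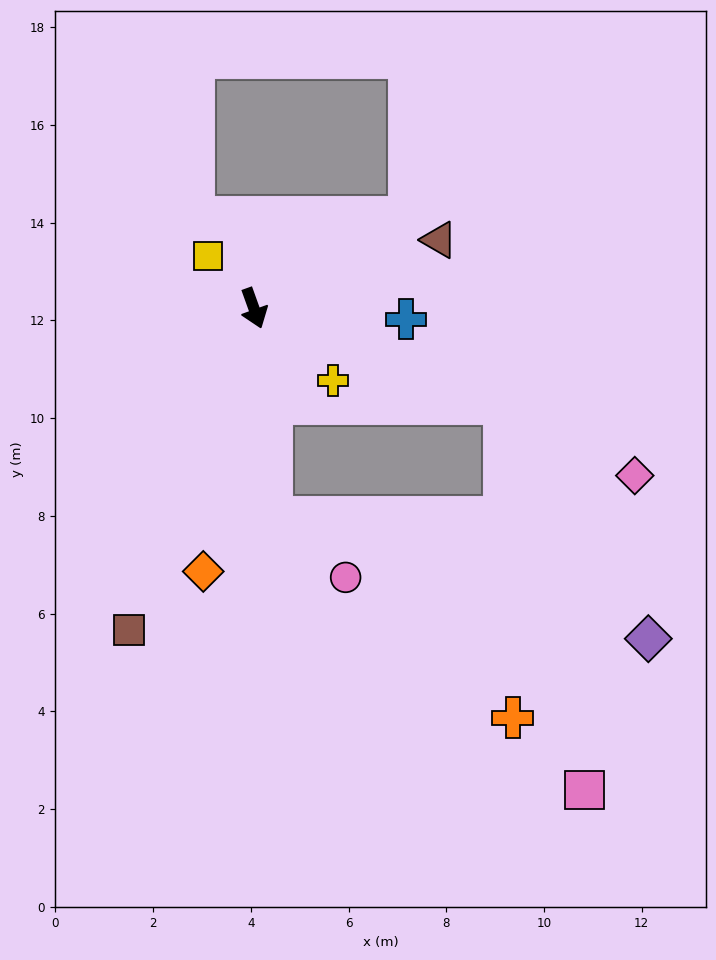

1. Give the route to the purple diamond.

blocked — turn left 49°, forward 5.5 m, then turn right 37°, forward 5.6 m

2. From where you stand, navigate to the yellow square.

turn right 159°, forward 1.4 m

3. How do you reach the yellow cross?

turn left 28°, forward 2.2 m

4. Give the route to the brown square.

turn right 41°, forward 7.1 m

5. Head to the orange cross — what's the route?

blocked — turn left 49°, forward 5.5 m, then turn right 67°, forward 6.4 m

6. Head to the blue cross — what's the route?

turn left 66°, forward 3.1 m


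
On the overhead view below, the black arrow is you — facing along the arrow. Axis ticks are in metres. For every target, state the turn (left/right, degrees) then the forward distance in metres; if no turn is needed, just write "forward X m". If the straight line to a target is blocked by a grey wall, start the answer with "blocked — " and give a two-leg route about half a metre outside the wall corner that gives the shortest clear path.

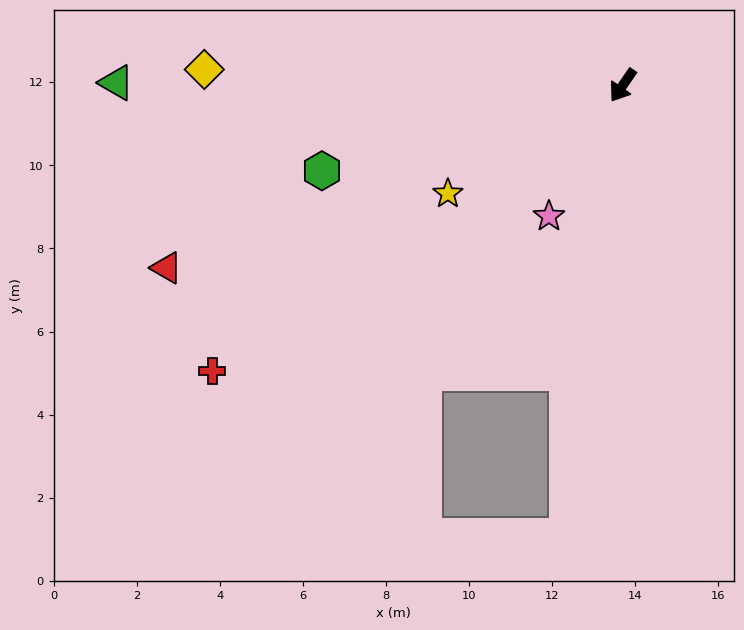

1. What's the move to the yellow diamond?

turn right 58°, forward 10.1 m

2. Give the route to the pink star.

turn left 5°, forward 3.6 m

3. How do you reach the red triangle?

turn right 34°, forward 11.8 m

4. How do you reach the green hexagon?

turn right 40°, forward 7.5 m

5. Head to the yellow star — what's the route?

turn right 24°, forward 5.0 m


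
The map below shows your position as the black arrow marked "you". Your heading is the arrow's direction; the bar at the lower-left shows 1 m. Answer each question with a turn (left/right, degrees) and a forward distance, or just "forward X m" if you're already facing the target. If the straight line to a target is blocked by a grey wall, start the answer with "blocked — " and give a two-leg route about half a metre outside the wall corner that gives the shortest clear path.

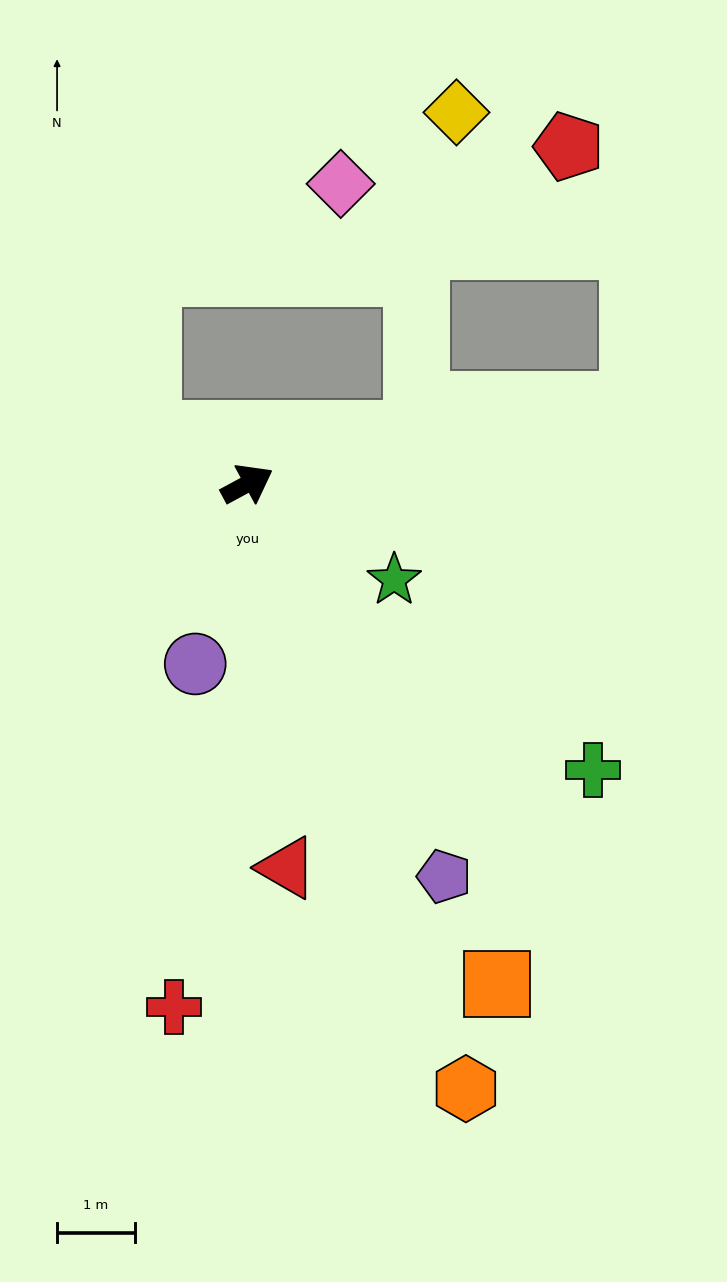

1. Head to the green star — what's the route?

turn right 62°, forward 2.3 m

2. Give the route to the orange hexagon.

turn right 99°, forward 8.3 m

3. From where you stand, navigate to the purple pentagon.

turn right 92°, forward 5.6 m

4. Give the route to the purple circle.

turn right 135°, forward 2.4 m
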